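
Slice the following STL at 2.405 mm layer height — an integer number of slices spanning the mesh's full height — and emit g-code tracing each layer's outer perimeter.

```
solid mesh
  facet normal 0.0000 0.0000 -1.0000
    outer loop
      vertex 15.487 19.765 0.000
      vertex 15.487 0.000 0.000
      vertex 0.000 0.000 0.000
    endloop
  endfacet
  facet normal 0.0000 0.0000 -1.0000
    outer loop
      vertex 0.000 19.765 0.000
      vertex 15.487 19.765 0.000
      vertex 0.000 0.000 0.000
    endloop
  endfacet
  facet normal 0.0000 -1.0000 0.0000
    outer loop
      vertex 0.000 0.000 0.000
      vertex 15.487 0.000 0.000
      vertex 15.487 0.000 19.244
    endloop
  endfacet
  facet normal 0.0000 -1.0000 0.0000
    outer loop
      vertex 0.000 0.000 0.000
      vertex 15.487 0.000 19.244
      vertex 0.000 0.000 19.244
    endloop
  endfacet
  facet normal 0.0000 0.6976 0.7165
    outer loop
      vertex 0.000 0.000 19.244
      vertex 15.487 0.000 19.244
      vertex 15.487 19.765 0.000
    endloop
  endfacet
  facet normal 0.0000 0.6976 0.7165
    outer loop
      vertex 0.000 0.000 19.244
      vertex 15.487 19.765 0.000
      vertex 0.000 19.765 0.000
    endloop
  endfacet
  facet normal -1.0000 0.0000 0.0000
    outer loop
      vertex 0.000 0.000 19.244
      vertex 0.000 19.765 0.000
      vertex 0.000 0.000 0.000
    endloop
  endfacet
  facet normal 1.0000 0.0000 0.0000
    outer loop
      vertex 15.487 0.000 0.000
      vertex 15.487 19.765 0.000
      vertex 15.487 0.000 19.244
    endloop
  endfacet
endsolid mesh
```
; perimeter-only toolpath
G21 ; units = mm
G90 ; absolute positioning
G28 ; home
; layer 1
G0 Z2.405
G0 X0.000 Y0.000
G1 X15.487 Y0.000
G1 X15.487 Y17.294
G1 X0.000 Y17.294
G1 X0.000 Y0.000
; layer 2
G0 Z4.811
G0 X0.000 Y0.000
G1 X15.487 Y0.000
G1 X15.487 Y14.824
G1 X0.000 Y14.824
G1 X0.000 Y0.000
; layer 3
G0 Z7.216
G0 X0.000 Y0.000
G1 X15.487 Y0.000
G1 X15.487 Y12.353
G1 X0.000 Y12.353
G1 X0.000 Y0.000
; layer 4
G0 Z9.622
G0 X0.000 Y0.000
G1 X15.487 Y0.000
G1 X15.487 Y9.883
G1 X0.000 Y9.883
G1 X0.000 Y0.000
; layer 5
G0 Z12.027
G0 X0.000 Y0.000
G1 X15.487 Y0.000
G1 X15.487 Y7.412
G1 X0.000 Y7.412
G1 X0.000 Y0.000
; layer 6
G0 Z14.433
G0 X0.000 Y0.000
G1 X15.487 Y0.000
G1 X15.487 Y4.941
G1 X0.000 Y4.941
G1 X0.000 Y0.000
; layer 7
G0 Z16.838
G0 X0.000 Y0.000
G1 X15.487 Y0.000
G1 X15.487 Y2.471
G1 X0.000 Y2.471
G1 X0.000 Y0.000
M2 ; end

The solid is a wedge (ramp): 15.5 × 19.8 mm base, rising to 19.2 mm along the y=0 edge and sloping linearly to z=0 at y=19.8. Slicing at Δz = 2.405 mm — 8 equal slices spanning the solid's height, so layer i sits at z = i·h/8 — gives 7 non-empty perimeters. Each is a 4-segment closed polygon; G0 lifts to the layer z and rapids to the start vertex, then G1 traces the edges. The cross-section shrinks linearly with z (the slice at the apex is degenerate and omitted).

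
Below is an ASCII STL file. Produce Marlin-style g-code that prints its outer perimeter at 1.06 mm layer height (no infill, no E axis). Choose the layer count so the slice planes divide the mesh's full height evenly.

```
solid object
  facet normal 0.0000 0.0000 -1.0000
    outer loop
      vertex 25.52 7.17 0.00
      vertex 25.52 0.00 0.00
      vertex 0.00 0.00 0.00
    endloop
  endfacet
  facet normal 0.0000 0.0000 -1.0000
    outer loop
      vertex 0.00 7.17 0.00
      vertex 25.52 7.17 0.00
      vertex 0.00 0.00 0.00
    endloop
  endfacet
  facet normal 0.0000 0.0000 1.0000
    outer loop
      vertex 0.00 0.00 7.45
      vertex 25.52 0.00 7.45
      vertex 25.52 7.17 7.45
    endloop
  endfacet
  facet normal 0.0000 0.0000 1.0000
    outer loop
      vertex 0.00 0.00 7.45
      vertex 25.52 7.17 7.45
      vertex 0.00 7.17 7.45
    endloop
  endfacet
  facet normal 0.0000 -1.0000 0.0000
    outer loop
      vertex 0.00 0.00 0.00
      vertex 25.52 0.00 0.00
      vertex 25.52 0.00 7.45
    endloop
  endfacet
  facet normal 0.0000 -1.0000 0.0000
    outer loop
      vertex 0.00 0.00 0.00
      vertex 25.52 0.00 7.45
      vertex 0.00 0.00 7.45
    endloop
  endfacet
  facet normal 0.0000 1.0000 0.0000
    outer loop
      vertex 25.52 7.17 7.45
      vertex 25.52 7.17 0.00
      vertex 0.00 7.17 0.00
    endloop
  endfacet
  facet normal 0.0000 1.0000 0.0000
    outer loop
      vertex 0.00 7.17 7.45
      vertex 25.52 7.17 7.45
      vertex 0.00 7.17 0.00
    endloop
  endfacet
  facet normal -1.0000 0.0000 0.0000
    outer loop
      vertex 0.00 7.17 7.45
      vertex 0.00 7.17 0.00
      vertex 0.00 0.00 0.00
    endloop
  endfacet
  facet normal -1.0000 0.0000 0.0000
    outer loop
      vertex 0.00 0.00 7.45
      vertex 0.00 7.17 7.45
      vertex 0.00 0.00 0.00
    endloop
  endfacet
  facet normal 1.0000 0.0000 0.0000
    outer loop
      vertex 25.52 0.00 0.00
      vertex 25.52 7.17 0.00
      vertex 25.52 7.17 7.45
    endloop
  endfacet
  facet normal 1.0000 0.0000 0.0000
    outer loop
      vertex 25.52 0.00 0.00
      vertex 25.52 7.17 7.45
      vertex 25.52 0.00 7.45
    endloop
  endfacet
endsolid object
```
; perimeter-only toolpath
G21 ; units = mm
G90 ; absolute positioning
G28 ; home
; layer 1
G0 Z1.06
G0 X0.00 Y0.00
G1 X25.52 Y0.00
G1 X25.52 Y7.17
G1 X0.00 Y7.17
G1 X0.00 Y0.00
; layer 2
G0 Z2.13
G0 X0.00 Y0.00
G1 X25.52 Y0.00
G1 X25.52 Y7.17
G1 X0.00 Y7.17
G1 X0.00 Y0.00
; layer 3
G0 Z3.19
G0 X0.00 Y0.00
G1 X25.52 Y0.00
G1 X25.52 Y7.17
G1 X0.00 Y7.17
G1 X0.00 Y0.00
; layer 4
G0 Z4.26
G0 X0.00 Y0.00
G1 X25.52 Y0.00
G1 X25.52 Y7.17
G1 X0.00 Y7.17
G1 X0.00 Y0.00
; layer 5
G0 Z5.32
G0 X0.00 Y0.00
G1 X25.52 Y0.00
G1 X25.52 Y7.17
G1 X0.00 Y7.17
G1 X0.00 Y0.00
; layer 6
G0 Z6.39
G0 X0.00 Y0.00
G1 X25.52 Y0.00
G1 X25.52 Y7.17
G1 X0.00 Y7.17
G1 X0.00 Y0.00
; layer 7
G0 Z7.45
G0 X0.00 Y0.00
G1 X25.52 Y0.00
G1 X25.52 Y7.17
G1 X0.00 Y7.17
G1 X0.00 Y0.00
M2 ; end

The solid is a rectangular box, roughly 25.5 × 7.17 mm footprint and 7.45 mm tall. Slicing at Δz = 1.06 mm — 7 equal slices spanning the solid's height, so layer i sits at z = i·h/7 — gives 7 non-empty perimeters. Each is a 4-segment closed polygon; G0 lifts to the layer z and rapids to the start vertex, then G1 traces the edges.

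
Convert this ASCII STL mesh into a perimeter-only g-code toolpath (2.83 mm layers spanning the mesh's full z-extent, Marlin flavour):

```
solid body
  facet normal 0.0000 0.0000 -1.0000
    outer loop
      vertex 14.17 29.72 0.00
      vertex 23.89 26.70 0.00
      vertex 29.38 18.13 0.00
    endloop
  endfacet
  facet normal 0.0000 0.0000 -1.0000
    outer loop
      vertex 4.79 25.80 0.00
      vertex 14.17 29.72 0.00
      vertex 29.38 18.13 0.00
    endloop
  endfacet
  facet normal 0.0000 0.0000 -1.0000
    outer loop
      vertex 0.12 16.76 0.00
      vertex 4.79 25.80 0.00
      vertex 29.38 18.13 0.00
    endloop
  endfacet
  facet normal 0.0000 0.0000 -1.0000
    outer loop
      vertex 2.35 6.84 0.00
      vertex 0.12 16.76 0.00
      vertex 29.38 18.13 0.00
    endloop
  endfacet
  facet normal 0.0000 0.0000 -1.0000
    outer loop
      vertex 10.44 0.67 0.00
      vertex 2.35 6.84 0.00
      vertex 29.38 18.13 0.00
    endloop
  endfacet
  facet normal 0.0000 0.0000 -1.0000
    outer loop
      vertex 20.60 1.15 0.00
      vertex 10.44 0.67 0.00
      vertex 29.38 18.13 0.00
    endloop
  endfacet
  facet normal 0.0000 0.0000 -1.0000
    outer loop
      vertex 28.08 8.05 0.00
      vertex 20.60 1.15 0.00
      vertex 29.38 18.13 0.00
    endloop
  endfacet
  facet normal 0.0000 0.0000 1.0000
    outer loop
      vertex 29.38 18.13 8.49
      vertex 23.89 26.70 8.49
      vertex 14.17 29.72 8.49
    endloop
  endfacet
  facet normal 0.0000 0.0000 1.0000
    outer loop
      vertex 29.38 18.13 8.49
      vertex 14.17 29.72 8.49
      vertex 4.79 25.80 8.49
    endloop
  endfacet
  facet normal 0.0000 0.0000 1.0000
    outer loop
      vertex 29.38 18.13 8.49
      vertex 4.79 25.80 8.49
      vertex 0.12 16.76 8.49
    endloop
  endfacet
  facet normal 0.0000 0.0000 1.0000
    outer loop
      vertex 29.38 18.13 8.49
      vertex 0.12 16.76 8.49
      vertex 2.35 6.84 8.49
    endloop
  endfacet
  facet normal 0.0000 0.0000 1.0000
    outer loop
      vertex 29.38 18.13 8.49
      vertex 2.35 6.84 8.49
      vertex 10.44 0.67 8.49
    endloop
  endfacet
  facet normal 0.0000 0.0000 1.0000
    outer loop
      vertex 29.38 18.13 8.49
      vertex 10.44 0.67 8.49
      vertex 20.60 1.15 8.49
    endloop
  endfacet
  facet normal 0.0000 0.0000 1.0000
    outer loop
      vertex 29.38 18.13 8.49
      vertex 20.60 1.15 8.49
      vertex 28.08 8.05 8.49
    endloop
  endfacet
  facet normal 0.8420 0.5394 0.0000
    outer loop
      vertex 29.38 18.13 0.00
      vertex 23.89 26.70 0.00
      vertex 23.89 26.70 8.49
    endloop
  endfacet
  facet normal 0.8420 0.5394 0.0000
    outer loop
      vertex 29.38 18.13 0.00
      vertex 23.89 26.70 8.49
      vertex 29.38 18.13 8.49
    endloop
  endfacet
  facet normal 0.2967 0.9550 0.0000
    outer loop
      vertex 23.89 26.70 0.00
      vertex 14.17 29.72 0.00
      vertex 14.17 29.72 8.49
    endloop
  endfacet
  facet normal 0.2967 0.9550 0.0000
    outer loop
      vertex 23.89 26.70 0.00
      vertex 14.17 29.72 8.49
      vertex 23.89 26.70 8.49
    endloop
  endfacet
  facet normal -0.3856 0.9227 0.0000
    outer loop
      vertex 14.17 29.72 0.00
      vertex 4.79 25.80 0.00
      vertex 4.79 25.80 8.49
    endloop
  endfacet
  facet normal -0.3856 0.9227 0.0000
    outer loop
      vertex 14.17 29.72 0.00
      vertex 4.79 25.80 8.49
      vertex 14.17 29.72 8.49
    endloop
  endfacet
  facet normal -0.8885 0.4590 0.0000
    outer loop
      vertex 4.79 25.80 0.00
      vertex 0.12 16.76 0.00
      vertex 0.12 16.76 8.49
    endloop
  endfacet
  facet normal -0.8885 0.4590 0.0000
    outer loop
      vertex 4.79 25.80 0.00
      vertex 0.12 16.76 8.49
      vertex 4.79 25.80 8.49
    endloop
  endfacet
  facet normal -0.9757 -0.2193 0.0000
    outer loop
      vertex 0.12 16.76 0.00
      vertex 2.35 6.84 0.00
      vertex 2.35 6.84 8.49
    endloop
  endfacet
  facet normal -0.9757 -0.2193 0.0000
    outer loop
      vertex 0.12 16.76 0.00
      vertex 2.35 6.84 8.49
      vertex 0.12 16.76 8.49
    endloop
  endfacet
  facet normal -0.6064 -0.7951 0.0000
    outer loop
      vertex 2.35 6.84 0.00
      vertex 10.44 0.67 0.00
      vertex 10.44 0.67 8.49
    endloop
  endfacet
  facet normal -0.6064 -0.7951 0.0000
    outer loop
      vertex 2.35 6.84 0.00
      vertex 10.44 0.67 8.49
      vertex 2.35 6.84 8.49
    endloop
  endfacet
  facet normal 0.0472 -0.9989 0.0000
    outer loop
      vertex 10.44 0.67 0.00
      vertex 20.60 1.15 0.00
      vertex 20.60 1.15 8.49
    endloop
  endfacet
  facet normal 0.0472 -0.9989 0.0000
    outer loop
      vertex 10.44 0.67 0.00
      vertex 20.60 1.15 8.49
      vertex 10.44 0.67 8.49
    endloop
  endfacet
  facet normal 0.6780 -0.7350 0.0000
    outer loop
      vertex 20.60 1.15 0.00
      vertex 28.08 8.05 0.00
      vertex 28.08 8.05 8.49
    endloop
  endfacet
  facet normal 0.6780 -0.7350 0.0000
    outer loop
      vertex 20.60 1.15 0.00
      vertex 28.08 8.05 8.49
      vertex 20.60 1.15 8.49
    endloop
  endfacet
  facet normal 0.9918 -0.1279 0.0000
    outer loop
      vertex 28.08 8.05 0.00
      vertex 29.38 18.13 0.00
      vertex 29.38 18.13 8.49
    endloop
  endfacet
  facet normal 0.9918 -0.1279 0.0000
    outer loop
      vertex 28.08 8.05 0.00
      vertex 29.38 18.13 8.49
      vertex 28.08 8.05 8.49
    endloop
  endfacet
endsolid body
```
; perimeter-only toolpath
G21 ; units = mm
G90 ; absolute positioning
G28 ; home
; layer 1
G0 Z2.83
G0 X29.38 Y18.13
G1 X23.89 Y26.70
G1 X14.17 Y29.72
G1 X4.79 Y25.80
G1 X0.12 Y16.76
G1 X2.35 Y6.84
G1 X10.44 Y0.67
G1 X20.60 Y1.15
G1 X28.08 Y8.05
G1 X29.38 Y18.13
; layer 2
G0 Z5.66
G0 X29.38 Y18.13
G1 X23.89 Y26.70
G1 X14.17 Y29.72
G1 X4.79 Y25.80
G1 X0.12 Y16.76
G1 X2.35 Y6.84
G1 X10.44 Y0.67
G1 X20.60 Y1.15
G1 X28.08 Y8.05
G1 X29.38 Y18.13
; layer 3
G0 Z8.49
G0 X29.38 Y18.13
G1 X23.89 Y26.70
G1 X14.17 Y29.72
G1 X4.79 Y25.80
G1 X0.12 Y16.76
G1 X2.35 Y6.84
G1 X10.44 Y0.67
G1 X20.60 Y1.15
G1 X28.08 Y8.05
G1 X29.38 Y18.13
M2 ; end

The solid is a regular 9-sided prism (a cylinder approximated with 9 flat sides), circumscribed radius ≈ 14.9 mm, height ≈ 8.49 mm. Slicing at Δz = 2.83 mm — 3 equal slices spanning the solid's height, so layer i sits at z = i·h/3 — gives 3 non-empty perimeters. Each is a 9-segment closed polygon; G0 lifts to the layer z and rapids to the start vertex, then G1 traces the edges.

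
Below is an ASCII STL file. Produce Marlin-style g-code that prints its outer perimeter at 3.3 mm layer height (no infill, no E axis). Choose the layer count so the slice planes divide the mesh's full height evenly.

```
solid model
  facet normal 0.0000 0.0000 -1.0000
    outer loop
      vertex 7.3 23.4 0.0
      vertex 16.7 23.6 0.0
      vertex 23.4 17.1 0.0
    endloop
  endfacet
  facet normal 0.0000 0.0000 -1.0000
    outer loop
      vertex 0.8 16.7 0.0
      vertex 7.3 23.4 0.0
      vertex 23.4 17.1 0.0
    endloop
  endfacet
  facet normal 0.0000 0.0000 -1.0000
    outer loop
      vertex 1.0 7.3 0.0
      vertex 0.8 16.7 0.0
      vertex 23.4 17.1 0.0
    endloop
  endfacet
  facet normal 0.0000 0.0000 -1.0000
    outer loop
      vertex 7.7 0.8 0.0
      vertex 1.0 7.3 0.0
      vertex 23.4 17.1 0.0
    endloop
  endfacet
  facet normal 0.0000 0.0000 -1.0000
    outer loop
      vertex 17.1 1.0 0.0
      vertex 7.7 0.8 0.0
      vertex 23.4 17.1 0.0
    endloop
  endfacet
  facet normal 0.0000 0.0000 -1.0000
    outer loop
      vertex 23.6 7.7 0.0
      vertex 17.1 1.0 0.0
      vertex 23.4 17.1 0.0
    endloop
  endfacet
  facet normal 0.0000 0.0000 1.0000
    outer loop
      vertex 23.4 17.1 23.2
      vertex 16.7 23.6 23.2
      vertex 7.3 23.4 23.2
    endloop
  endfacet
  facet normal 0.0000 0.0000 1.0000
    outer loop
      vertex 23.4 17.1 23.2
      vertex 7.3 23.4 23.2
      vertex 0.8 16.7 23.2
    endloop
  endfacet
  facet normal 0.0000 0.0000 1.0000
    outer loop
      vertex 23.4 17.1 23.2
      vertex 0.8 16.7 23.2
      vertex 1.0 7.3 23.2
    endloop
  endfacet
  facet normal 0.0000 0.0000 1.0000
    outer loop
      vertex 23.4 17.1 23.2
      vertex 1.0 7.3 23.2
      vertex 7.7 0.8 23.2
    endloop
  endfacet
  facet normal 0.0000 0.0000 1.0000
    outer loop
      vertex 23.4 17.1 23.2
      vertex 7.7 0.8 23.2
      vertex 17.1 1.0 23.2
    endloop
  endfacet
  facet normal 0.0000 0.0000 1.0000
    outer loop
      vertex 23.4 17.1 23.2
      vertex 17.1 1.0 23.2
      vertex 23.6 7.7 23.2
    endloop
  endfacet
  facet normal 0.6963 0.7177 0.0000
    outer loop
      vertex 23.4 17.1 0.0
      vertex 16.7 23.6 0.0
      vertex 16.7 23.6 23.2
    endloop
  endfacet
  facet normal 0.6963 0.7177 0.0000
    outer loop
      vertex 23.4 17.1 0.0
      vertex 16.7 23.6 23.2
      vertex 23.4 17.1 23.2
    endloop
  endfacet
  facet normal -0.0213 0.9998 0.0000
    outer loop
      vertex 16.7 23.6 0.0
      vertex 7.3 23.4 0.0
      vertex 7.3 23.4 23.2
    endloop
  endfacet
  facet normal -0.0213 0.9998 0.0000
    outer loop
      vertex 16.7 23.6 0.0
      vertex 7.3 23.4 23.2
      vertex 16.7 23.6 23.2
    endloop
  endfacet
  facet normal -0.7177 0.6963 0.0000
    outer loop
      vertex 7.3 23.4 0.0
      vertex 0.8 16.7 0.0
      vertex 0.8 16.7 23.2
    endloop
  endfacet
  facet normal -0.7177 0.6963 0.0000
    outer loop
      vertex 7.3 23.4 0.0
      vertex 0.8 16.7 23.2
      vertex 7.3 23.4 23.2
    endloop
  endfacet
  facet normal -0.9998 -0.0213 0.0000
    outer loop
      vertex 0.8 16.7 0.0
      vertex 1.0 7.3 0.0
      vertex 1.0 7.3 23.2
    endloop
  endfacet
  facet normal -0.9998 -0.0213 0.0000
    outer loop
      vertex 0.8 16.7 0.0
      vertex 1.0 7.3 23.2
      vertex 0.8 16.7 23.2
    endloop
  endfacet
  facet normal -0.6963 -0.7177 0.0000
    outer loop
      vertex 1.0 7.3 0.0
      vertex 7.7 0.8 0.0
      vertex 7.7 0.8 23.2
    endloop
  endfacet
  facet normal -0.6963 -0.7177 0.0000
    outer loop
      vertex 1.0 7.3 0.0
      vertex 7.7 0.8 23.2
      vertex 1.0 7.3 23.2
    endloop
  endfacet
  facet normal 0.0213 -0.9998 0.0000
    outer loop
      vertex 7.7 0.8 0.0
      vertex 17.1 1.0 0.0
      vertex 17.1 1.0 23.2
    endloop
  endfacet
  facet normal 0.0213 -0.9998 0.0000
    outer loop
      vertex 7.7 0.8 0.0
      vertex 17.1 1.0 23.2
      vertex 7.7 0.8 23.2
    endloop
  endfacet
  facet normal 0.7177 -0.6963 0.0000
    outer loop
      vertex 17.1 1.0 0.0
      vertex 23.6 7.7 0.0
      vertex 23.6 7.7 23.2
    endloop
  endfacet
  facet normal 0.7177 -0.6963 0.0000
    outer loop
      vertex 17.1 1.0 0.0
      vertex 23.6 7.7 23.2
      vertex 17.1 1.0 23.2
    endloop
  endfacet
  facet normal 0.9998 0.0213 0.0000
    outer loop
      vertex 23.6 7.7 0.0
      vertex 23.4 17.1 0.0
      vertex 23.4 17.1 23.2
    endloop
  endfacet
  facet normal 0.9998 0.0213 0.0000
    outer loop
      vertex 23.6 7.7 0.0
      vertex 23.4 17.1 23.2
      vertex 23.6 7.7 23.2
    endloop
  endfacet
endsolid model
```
; perimeter-only toolpath
G21 ; units = mm
G90 ; absolute positioning
G28 ; home
; layer 1
G0 Z3.3
G0 X23.4 Y17.1
G1 X16.7 Y23.6
G1 X7.3 Y23.4
G1 X0.8 Y16.7
G1 X1.0 Y7.3
G1 X7.7 Y0.8
G1 X17.1 Y1.0
G1 X23.6 Y7.7
G1 X23.4 Y17.1
; layer 2
G0 Z6.6
G0 X23.4 Y17.1
G1 X16.7 Y23.6
G1 X7.3 Y23.4
G1 X0.8 Y16.7
G1 X1.0 Y7.3
G1 X7.7 Y0.8
G1 X17.1 Y1.0
G1 X23.6 Y7.7
G1 X23.4 Y17.1
; layer 3
G0 Z9.9
G0 X23.4 Y17.1
G1 X16.7 Y23.6
G1 X7.3 Y23.4
G1 X0.8 Y16.7
G1 X1.0 Y7.3
G1 X7.7 Y0.8
G1 X17.1 Y1.0
G1 X23.6 Y7.7
G1 X23.4 Y17.1
; layer 4
G0 Z13.3
G0 X23.4 Y17.1
G1 X16.7 Y23.6
G1 X7.3 Y23.4
G1 X0.8 Y16.7
G1 X1.0 Y7.3
G1 X7.7 Y0.8
G1 X17.1 Y1.0
G1 X23.6 Y7.7
G1 X23.4 Y17.1
; layer 5
G0 Z16.6
G0 X23.4 Y17.1
G1 X16.7 Y23.6
G1 X7.3 Y23.4
G1 X0.8 Y16.7
G1 X1.0 Y7.3
G1 X7.7 Y0.8
G1 X17.1 Y1.0
G1 X23.6 Y7.7
G1 X23.4 Y17.1
; layer 6
G0 Z19.9
G0 X23.4 Y17.1
G1 X16.7 Y23.6
G1 X7.3 Y23.4
G1 X0.8 Y16.7
G1 X1.0 Y7.3
G1 X7.7 Y0.8
G1 X17.1 Y1.0
G1 X23.6 Y7.7
G1 X23.4 Y17.1
; layer 7
G0 Z23.2
G0 X23.4 Y17.1
G1 X16.7 Y23.6
G1 X7.3 Y23.4
G1 X0.8 Y16.7
G1 X1.0 Y7.3
G1 X7.7 Y0.8
G1 X17.1 Y1.0
G1 X23.6 Y7.7
G1 X23.4 Y17.1
M2 ; end

The solid is a regular 8-sided prism (a cylinder approximated with 8 flat sides), circumscribed radius ≈ 12.2 mm, height ≈ 23.2 mm. Slicing at Δz = 3.3 mm — 7 equal slices spanning the solid's height, so layer i sits at z = i·h/7 — gives 7 non-empty perimeters. Each is a 8-segment closed polygon; G0 lifts to the layer z and rapids to the start vertex, then G1 traces the edges.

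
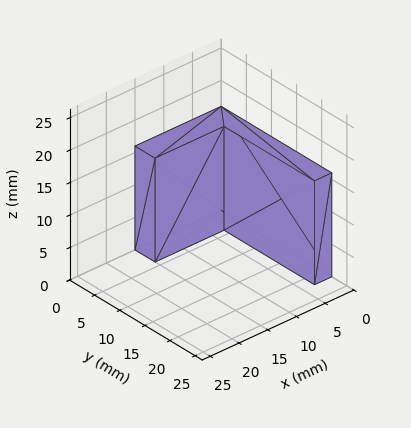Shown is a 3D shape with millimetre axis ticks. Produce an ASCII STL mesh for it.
Reading the render: the shape is an L-shaped prism: outer 15 × 22 mm, arm thicknesses ≈ 4 mm (horizontal) and 3 mm (vertical), extruded 16 mm in z (dimensions read to the nearest mm from the axis ticks). For the STL, each face is triangulated and given an outward normal.

solid part
  facet normal 0.0000 0.0000 -1.0000
    outer loop
      vertex 15.0 4.0 0.0
      vertex 15.0 0.0 0.0
      vertex 0.0 0.0 0.0
    endloop
  endfacet
  facet normal 0.0000 0.0000 -1.0000
    outer loop
      vertex 3.0 4.0 0.0
      vertex 15.0 4.0 0.0
      vertex 0.0 0.0 0.0
    endloop
  endfacet
  facet normal 0.0000 0.0000 -1.0000
    outer loop
      vertex 3.0 22.0 0.0
      vertex 3.0 4.0 0.0
      vertex 0.0 0.0 0.0
    endloop
  endfacet
  facet normal 0.0000 0.0000 -1.0000
    outer loop
      vertex 0.0 22.0 0.0
      vertex 3.0 22.0 0.0
      vertex 0.0 0.0 0.0
    endloop
  endfacet
  facet normal 0.0000 0.0000 1.0000
    outer loop
      vertex 0.0 0.0 16.0
      vertex 15.0 0.0 16.0
      vertex 15.0 4.0 16.0
    endloop
  endfacet
  facet normal 0.0000 0.0000 1.0000
    outer loop
      vertex 0.0 0.0 16.0
      vertex 15.0 4.0 16.0
      vertex 3.0 4.0 16.0
    endloop
  endfacet
  facet normal 0.0000 0.0000 1.0000
    outer loop
      vertex 0.0 0.0 16.0
      vertex 3.0 4.0 16.0
      vertex 3.0 22.0 16.0
    endloop
  endfacet
  facet normal 0.0000 0.0000 1.0000
    outer loop
      vertex 0.0 0.0 16.0
      vertex 3.0 22.0 16.0
      vertex 0.0 22.0 16.0
    endloop
  endfacet
  facet normal 0.0000 -1.0000 0.0000
    outer loop
      vertex 0.0 0.0 0.0
      vertex 15.0 0.0 0.0
      vertex 15.0 0.0 16.0
    endloop
  endfacet
  facet normal 0.0000 -1.0000 0.0000
    outer loop
      vertex 0.0 0.0 0.0
      vertex 15.0 0.0 16.0
      vertex 0.0 0.0 16.0
    endloop
  endfacet
  facet normal 1.0000 0.0000 0.0000
    outer loop
      vertex 15.0 0.0 0.0
      vertex 15.0 4.0 0.0
      vertex 15.0 4.0 16.0
    endloop
  endfacet
  facet normal 1.0000 0.0000 0.0000
    outer loop
      vertex 15.0 0.0 0.0
      vertex 15.0 4.0 16.0
      vertex 15.0 0.0 16.0
    endloop
  endfacet
  facet normal 0.0000 1.0000 0.0000
    outer loop
      vertex 15.0 4.0 0.0
      vertex 3.0 4.0 0.0
      vertex 3.0 4.0 16.0
    endloop
  endfacet
  facet normal 0.0000 1.0000 0.0000
    outer loop
      vertex 15.0 4.0 0.0
      vertex 3.0 4.0 16.0
      vertex 15.0 4.0 16.0
    endloop
  endfacet
  facet normal 1.0000 0.0000 0.0000
    outer loop
      vertex 3.0 4.0 0.0
      vertex 3.0 22.0 0.0
      vertex 3.0 22.0 16.0
    endloop
  endfacet
  facet normal 1.0000 0.0000 0.0000
    outer loop
      vertex 3.0 4.0 0.0
      vertex 3.0 22.0 16.0
      vertex 3.0 4.0 16.0
    endloop
  endfacet
  facet normal 0.0000 1.0000 0.0000
    outer loop
      vertex 3.0 22.0 0.0
      vertex 0.0 22.0 0.0
      vertex 0.0 22.0 16.0
    endloop
  endfacet
  facet normal 0.0000 1.0000 0.0000
    outer loop
      vertex 3.0 22.0 0.0
      vertex 0.0 22.0 16.0
      vertex 3.0 22.0 16.0
    endloop
  endfacet
  facet normal -1.0000 0.0000 0.0000
    outer loop
      vertex 0.0 22.0 0.0
      vertex 0.0 0.0 0.0
      vertex 0.0 0.0 16.0
    endloop
  endfacet
  facet normal -1.0000 0.0000 0.0000
    outer loop
      vertex 0.0 22.0 0.0
      vertex 0.0 0.0 16.0
      vertex 0.0 22.0 16.0
    endloop
  endfacet
endsolid part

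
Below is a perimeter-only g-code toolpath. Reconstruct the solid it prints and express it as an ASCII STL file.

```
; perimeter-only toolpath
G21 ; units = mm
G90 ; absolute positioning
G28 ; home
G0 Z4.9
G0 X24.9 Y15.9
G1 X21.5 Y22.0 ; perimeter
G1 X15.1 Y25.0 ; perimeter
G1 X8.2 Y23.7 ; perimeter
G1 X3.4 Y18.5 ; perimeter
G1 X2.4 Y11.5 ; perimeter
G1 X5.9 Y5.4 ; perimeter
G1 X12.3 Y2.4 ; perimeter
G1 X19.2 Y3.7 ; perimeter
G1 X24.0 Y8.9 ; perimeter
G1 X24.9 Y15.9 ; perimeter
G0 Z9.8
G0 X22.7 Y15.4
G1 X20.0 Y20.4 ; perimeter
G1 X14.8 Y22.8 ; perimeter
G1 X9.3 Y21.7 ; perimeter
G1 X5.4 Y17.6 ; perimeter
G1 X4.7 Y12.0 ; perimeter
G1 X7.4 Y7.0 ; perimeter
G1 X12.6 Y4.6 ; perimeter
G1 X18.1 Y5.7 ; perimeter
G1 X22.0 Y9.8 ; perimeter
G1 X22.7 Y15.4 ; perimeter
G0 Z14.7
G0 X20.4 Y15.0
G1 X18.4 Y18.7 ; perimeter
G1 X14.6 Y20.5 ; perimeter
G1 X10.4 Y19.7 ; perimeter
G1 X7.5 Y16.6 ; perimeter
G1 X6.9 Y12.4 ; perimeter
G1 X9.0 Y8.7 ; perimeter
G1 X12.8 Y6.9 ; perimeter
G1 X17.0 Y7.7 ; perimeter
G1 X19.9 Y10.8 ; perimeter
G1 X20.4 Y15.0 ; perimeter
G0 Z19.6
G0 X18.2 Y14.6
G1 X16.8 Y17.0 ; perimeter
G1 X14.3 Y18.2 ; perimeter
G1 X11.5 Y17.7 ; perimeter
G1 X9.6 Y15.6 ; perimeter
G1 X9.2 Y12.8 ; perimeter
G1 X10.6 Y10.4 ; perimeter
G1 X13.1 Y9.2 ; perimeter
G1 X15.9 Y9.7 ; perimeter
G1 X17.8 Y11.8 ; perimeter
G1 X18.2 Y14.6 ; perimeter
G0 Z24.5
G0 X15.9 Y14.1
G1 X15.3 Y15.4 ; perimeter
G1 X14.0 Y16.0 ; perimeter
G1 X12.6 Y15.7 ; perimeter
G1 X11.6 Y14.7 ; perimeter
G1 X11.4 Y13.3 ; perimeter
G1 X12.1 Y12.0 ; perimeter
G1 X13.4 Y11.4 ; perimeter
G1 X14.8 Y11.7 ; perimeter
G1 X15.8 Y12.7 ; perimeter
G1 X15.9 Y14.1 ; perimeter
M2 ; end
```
solid part
  facet normal 0.0000 0.0000 -1.0000
    outer loop
      vertex 15.4 27.3 0.0
      vertex 23.1 23.7 0.0
      vertex 27.2 16.3 0.0
    endloop
  endfacet
  facet normal 0.0000 0.0000 -1.0000
    outer loop
      vertex 7.1 25.7 0.0
      vertex 15.4 27.3 0.0
      vertex 27.2 16.3 0.0
    endloop
  endfacet
  facet normal 0.0000 0.0000 -1.0000
    outer loop
      vertex 1.3 19.5 0.0
      vertex 7.1 25.7 0.0
      vertex 27.2 16.3 0.0
    endloop
  endfacet
  facet normal 0.0000 0.0000 -1.0000
    outer loop
      vertex 0.2 11.1 0.0
      vertex 1.3 19.5 0.0
      vertex 27.2 16.3 0.0
    endloop
  endfacet
  facet normal 0.0000 0.0000 -1.0000
    outer loop
      vertex 4.3 3.7 0.0
      vertex 0.2 11.1 0.0
      vertex 27.2 16.3 0.0
    endloop
  endfacet
  facet normal 0.0000 0.0000 -1.0000
    outer loop
      vertex 12.0 0.1 0.0
      vertex 4.3 3.7 0.0
      vertex 27.2 16.3 0.0
    endloop
  endfacet
  facet normal 0.0000 0.0000 -1.0000
    outer loop
      vertex 20.3 1.7 0.0
      vertex 12.0 0.1 0.0
      vertex 27.2 16.3 0.0
    endloop
  endfacet
  facet normal 0.0000 0.0000 -1.0000
    outer loop
      vertex 26.1 7.9 0.0
      vertex 20.3 1.7 0.0
      vertex 27.2 16.3 0.0
    endloop
  endfacet
  facet normal 0.7993 0.4429 0.4062
    outer loop
      vertex 27.2 16.3 0.0
      vertex 23.1 23.7 0.0
      vertex 13.7 13.7 29.4
    endloop
  endfacet
  facet normal 0.3872 0.8281 0.4054
    outer loop
      vertex 23.1 23.7 0.0
      vertex 15.4 27.3 0.0
      vertex 13.7 13.7 29.4
    endloop
  endfacet
  facet normal -0.1730 0.8977 0.4052
    outer loop
      vertex 15.4 27.3 0.0
      vertex 7.1 25.7 0.0
      vertex 13.7 13.7 29.4
    endloop
  endfacet
  facet normal -0.6677 0.6247 0.4049
    outer loop
      vertex 7.1 25.7 0.0
      vertex 1.3 19.5 0.0
      vertex 13.7 13.7 29.4
    endloop
  endfacet
  facet normal -0.9063 0.1187 0.4057
    outer loop
      vertex 1.3 19.5 0.0
      vertex 0.2 11.1 0.0
      vertex 13.7 13.7 29.4
    endloop
  endfacet
  facet normal -0.7993 -0.4429 0.4062
    outer loop
      vertex 0.2 11.1 0.0
      vertex 4.3 3.7 0.0
      vertex 13.7 13.7 29.4
    endloop
  endfacet
  facet normal -0.3872 -0.8281 0.4054
    outer loop
      vertex 4.3 3.7 0.0
      vertex 12.0 0.1 0.0
      vertex 13.7 13.7 29.4
    endloop
  endfacet
  facet normal 0.1730 -0.8977 0.4052
    outer loop
      vertex 12.0 0.1 0.0
      vertex 20.3 1.7 0.0
      vertex 13.7 13.7 29.4
    endloop
  endfacet
  facet normal 0.6677 -0.6247 0.4049
    outer loop
      vertex 20.3 1.7 0.0
      vertex 26.1 7.9 0.0
      vertex 13.7 13.7 29.4
    endloop
  endfacet
  facet normal 0.9063 -0.1187 0.4057
    outer loop
      vertex 26.1 7.9 0.0
      vertex 27.2 16.3 0.0
      vertex 13.7 13.7 29.4
    endloop
  endfacet
endsolid part

The G0 Z moves step by Δz≈4.9 mm. The G1 loops shrink linearly with z, so the solid tapers from its base footprint up to z≈29.4. Closing with a flat bottom cap and the tapered top and triangulating gives 18 facets — a regular 10-sided pyramid, base circumscribed radius ≈ 13.7 mm, apex at z ≈ 29.4 mm.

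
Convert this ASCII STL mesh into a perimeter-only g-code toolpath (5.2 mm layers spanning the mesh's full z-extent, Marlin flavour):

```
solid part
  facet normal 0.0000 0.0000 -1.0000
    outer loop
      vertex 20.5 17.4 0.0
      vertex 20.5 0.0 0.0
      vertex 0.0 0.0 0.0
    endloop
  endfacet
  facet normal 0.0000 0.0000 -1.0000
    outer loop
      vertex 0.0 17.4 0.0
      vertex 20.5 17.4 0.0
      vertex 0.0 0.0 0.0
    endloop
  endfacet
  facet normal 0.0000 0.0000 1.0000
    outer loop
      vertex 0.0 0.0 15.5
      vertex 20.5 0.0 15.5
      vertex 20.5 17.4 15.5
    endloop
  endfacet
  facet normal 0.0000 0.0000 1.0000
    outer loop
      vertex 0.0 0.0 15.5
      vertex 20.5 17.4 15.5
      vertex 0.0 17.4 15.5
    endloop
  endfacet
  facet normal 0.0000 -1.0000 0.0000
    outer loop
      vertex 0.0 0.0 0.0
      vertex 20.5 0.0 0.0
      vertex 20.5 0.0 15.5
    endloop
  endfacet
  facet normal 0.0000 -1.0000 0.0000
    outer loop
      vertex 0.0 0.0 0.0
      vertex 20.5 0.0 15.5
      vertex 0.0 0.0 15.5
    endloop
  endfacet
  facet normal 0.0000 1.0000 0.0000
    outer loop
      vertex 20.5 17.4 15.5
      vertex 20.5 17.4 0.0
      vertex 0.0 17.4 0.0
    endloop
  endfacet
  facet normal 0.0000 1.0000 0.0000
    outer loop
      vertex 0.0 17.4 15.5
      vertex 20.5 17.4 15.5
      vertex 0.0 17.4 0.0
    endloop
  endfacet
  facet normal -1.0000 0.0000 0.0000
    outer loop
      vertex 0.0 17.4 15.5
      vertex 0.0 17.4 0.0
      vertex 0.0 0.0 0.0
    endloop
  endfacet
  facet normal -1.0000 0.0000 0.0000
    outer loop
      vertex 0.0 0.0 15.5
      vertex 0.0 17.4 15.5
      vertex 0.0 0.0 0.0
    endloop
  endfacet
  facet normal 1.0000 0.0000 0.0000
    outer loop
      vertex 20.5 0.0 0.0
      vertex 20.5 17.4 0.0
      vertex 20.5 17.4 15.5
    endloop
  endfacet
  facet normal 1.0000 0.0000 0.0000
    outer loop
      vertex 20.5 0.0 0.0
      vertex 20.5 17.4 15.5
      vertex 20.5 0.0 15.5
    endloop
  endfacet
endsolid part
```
; perimeter-only toolpath
G21 ; units = mm
G90 ; absolute positioning
G28 ; home
; layer 1
G0 Z5.2
G0 X0.0 Y0.0
G1 X20.5 Y0.0
G1 X20.5 Y17.4
G1 X0.0 Y17.4
G1 X0.0 Y0.0
; layer 2
G0 Z10.3
G0 X0.0 Y0.0
G1 X20.5 Y0.0
G1 X20.5 Y17.4
G1 X0.0 Y17.4
G1 X0.0 Y0.0
; layer 3
G0 Z15.5
G0 X0.0 Y0.0
G1 X20.5 Y0.0
G1 X20.5 Y17.4
G1 X0.0 Y17.4
G1 X0.0 Y0.0
M2 ; end

The solid is a rectangular box, roughly 20.5 × 17.4 mm footprint and 15.5 mm tall. Slicing at Δz = 5.2 mm — 3 equal slices spanning the solid's height, so layer i sits at z = i·h/3 — gives 3 non-empty perimeters. Each is a 4-segment closed polygon; G0 lifts to the layer z and rapids to the start vertex, then G1 traces the edges.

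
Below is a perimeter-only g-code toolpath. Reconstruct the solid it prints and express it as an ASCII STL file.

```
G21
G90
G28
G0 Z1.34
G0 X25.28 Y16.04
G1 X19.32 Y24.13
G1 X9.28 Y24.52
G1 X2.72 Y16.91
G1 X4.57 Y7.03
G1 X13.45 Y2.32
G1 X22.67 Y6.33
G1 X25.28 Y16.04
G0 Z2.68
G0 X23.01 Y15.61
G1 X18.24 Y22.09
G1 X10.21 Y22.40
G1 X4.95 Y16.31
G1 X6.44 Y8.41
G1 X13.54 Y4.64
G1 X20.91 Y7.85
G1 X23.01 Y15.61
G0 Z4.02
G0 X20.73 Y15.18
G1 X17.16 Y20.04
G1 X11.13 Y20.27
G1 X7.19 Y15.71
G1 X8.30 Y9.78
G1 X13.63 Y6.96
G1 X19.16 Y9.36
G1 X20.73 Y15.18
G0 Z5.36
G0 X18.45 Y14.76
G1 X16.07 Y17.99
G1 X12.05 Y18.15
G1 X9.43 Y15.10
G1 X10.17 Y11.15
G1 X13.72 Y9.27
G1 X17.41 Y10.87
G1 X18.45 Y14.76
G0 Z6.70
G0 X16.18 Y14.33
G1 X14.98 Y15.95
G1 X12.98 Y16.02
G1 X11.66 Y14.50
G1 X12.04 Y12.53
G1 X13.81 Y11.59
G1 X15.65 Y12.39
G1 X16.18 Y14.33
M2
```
solid part
  facet normal 0.0000 0.0000 -1.0000
    outer loop
      vertex 8.36 26.65 0.00
      vertex 20.41 26.18 0.00
      vertex 27.56 16.47 0.00
    endloop
  endfacet
  facet normal 0.0000 0.0000 -1.0000
    outer loop
      vertex 0.48 17.51 0.00
      vertex 8.36 26.65 0.00
      vertex 27.56 16.47 0.00
    endloop
  endfacet
  facet normal 0.0000 0.0000 -1.0000
    outer loop
      vertex 2.71 5.66 0.00
      vertex 0.48 17.51 0.00
      vertex 27.56 16.47 0.00
    endloop
  endfacet
  facet normal 0.0000 0.0000 -1.0000
    outer loop
      vertex 13.36 0.01 0.00
      vertex 2.71 5.66 0.00
      vertex 27.56 16.47 0.00
    endloop
  endfacet
  facet normal 0.0000 0.0000 -1.0000
    outer loop
      vertex 24.42 4.82 0.00
      vertex 13.36 0.01 0.00
      vertex 27.56 16.47 0.00
    endloop
  endfacet
  facet normal 0.4350 0.3203 0.8415
    outer loop
      vertex 27.56 16.47 0.00
      vertex 20.41 26.18 0.00
      vertex 13.90 13.90 8.04
    endloop
  endfacet
  facet normal 0.0211 0.5398 0.8415
    outer loop
      vertex 20.41 26.18 0.00
      vertex 8.36 26.65 0.00
      vertex 13.90 13.90 8.04
    endloop
  endfacet
  facet normal -0.4092 0.3528 0.8415
    outer loop
      vertex 8.36 26.65 0.00
      vertex 0.48 17.51 0.00
      vertex 13.90 13.90 8.04
    endloop
  endfacet
  facet normal -0.5310 -0.0999 0.8415
    outer loop
      vertex 0.48 17.51 0.00
      vertex 2.71 5.66 0.00
      vertex 13.90 13.90 8.04
    endloop
  endfacet
  facet normal -0.2532 -0.4772 0.8415
    outer loop
      vertex 2.71 5.66 0.00
      vertex 13.36 0.01 0.00
      vertex 13.90 13.90 8.04
    endloop
  endfacet
  facet normal 0.2155 -0.4955 0.8415
    outer loop
      vertex 13.36 0.01 0.00
      vertex 24.42 4.82 0.00
      vertex 13.90 13.90 8.04
    endloop
  endfacet
  facet normal 0.5217 -0.1406 0.8415
    outer loop
      vertex 24.42 4.82 0.00
      vertex 27.56 16.47 0.00
      vertex 13.90 13.90 8.04
    endloop
  endfacet
endsolid part

The G0 Z moves step by Δz≈1.34 mm. The G1 loops shrink linearly with z, so the solid tapers from its base footprint up to z≈8.04. Closing with a flat bottom cap and the tapered top and triangulating gives 12 facets — a regular 7-sided pyramid, base circumscribed radius ≈ 13.9 mm, apex at z ≈ 8.04 mm.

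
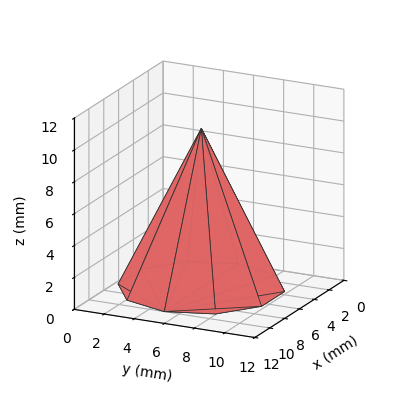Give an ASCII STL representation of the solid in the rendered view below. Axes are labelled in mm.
Reading the render: the shape is a regular 10-sided pyramid, base circumscribed radius ≈ 5 mm, apex at z ≈ 10 mm (dimensions read to the nearest mm from the axis ticks). For the STL, each face is triangulated and given an outward normal.

solid part
  facet normal 0.0000 0.0000 -1.0000
    outer loop
      vertex 6.55 9.76 0.00
      vertex 9.05 7.94 0.00
      vertex 10.00 5.00 0.00
    endloop
  endfacet
  facet normal 0.0000 0.0000 -1.0000
    outer loop
      vertex 3.45 9.76 0.00
      vertex 6.55 9.76 0.00
      vertex 10.00 5.00 0.00
    endloop
  endfacet
  facet normal 0.0000 0.0000 -1.0000
    outer loop
      vertex 0.95 7.94 0.00
      vertex 3.45 9.76 0.00
      vertex 10.00 5.00 0.00
    endloop
  endfacet
  facet normal 0.0000 0.0000 -1.0000
    outer loop
      vertex 0.00 5.00 0.00
      vertex 0.95 7.94 0.00
      vertex 10.00 5.00 0.00
    endloop
  endfacet
  facet normal 0.0000 0.0000 -1.0000
    outer loop
      vertex 0.95 2.06 0.00
      vertex 0.00 5.00 0.00
      vertex 10.00 5.00 0.00
    endloop
  endfacet
  facet normal 0.0000 0.0000 -1.0000
    outer loop
      vertex 3.45 0.24 0.00
      vertex 0.95 2.06 0.00
      vertex 10.00 5.00 0.00
    endloop
  endfacet
  facet normal 0.0000 0.0000 -1.0000
    outer loop
      vertex 6.55 0.24 0.00
      vertex 3.45 0.24 0.00
      vertex 10.00 5.00 0.00
    endloop
  endfacet
  facet normal 0.0000 0.0000 -1.0000
    outer loop
      vertex 9.05 2.06 0.00
      vertex 6.55 0.24 0.00
      vertex 10.00 5.00 0.00
    endloop
  endfacet
  facet normal 0.8593 0.2777 0.4296
    outer loop
      vertex 10.00 5.00 0.00
      vertex 9.05 7.94 0.00
      vertex 5.00 5.00 10.00
    endloop
  endfacet
  facet normal 0.5314 0.7300 0.4298
    outer loop
      vertex 9.05 7.94 0.00
      vertex 6.55 9.76 0.00
      vertex 5.00 5.00 10.00
    endloop
  endfacet
  facet normal 0.0000 0.9029 0.4298
    outer loop
      vertex 6.55 9.76 0.00
      vertex 3.45 9.76 0.00
      vertex 5.00 5.00 10.00
    endloop
  endfacet
  facet normal -0.5314 0.7300 0.4298
    outer loop
      vertex 3.45 9.76 0.00
      vertex 0.95 7.94 0.00
      vertex 5.00 5.00 10.00
    endloop
  endfacet
  facet normal -0.8593 0.2777 0.4296
    outer loop
      vertex 0.95 7.94 0.00
      vertex 0.00 5.00 0.00
      vertex 5.00 5.00 10.00
    endloop
  endfacet
  facet normal -0.8593 -0.2777 0.4296
    outer loop
      vertex 0.00 5.00 0.00
      vertex 0.95 2.06 0.00
      vertex 5.00 5.00 10.00
    endloop
  endfacet
  facet normal -0.5314 -0.7300 0.4298
    outer loop
      vertex 0.95 2.06 0.00
      vertex 3.45 0.24 0.00
      vertex 5.00 5.00 10.00
    endloop
  endfacet
  facet normal 0.0000 -0.9029 0.4298
    outer loop
      vertex 3.45 0.24 0.00
      vertex 6.55 0.24 0.00
      vertex 5.00 5.00 10.00
    endloop
  endfacet
  facet normal 0.5314 -0.7300 0.4298
    outer loop
      vertex 6.55 0.24 0.00
      vertex 9.05 2.06 0.00
      vertex 5.00 5.00 10.00
    endloop
  endfacet
  facet normal 0.8593 -0.2777 0.4296
    outer loop
      vertex 9.05 2.06 0.00
      vertex 10.00 5.00 0.00
      vertex 5.00 5.00 10.00
    endloop
  endfacet
endsolid part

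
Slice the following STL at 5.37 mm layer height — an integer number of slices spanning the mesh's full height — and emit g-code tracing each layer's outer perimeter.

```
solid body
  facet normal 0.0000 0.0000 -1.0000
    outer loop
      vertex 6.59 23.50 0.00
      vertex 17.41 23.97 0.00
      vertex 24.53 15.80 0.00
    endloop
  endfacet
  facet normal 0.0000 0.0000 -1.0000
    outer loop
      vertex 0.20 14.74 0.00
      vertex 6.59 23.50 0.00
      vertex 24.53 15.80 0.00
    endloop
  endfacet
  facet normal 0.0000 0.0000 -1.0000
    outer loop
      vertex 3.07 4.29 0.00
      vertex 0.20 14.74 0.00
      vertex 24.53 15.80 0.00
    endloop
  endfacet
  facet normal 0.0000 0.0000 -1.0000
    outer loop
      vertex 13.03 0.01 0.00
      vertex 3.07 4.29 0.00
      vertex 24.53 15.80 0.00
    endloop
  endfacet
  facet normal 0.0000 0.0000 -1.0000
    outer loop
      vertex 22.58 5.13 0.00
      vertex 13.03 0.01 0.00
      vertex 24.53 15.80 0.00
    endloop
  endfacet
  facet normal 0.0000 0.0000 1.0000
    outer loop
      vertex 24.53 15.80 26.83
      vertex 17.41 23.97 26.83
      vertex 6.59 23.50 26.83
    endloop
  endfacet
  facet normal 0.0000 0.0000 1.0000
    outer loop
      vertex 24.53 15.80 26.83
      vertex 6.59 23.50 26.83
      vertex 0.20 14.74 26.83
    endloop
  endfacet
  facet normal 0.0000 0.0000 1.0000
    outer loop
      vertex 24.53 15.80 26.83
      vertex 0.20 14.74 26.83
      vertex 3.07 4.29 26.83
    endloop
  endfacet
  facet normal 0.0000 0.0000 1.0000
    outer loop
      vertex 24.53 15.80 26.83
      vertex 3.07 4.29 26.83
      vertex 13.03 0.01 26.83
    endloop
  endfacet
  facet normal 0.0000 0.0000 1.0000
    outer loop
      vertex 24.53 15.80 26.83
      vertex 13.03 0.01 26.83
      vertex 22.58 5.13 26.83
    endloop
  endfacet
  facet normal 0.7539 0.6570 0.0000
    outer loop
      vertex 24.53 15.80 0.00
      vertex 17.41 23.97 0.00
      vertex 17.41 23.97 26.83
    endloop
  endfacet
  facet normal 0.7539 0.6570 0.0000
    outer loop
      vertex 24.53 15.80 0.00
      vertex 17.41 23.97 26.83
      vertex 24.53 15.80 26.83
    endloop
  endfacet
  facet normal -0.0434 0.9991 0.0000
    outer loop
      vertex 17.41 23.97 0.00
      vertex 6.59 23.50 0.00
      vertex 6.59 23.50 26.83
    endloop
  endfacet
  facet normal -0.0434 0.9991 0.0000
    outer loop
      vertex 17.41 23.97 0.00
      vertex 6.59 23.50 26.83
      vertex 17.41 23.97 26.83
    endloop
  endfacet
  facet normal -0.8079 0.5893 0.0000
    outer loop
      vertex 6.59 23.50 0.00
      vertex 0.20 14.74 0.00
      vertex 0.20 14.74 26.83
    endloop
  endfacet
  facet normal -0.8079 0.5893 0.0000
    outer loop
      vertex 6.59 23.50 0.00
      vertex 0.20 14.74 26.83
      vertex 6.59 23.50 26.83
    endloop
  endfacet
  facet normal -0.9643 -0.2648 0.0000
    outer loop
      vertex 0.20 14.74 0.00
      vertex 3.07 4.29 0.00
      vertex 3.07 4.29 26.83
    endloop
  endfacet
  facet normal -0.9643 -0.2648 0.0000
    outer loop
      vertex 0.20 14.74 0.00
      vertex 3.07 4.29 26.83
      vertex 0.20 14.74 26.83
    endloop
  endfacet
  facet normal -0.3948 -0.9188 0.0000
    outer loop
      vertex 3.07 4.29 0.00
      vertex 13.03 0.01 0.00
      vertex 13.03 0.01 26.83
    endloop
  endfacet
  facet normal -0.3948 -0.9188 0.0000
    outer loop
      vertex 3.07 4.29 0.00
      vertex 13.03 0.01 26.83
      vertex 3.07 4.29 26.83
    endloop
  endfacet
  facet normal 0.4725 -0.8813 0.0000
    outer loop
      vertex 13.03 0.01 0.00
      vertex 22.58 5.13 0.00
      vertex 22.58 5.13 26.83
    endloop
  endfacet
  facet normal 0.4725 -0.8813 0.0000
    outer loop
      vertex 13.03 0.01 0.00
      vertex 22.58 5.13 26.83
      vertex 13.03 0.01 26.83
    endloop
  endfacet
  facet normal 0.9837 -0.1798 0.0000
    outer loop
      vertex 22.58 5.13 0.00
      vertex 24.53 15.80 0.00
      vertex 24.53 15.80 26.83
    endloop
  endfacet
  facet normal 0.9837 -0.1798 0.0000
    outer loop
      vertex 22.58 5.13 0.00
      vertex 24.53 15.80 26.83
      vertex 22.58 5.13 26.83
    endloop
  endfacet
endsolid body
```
; perimeter-only toolpath
G21 ; units = mm
G90 ; absolute positioning
G28 ; home
; layer 1
G0 Z5.37
G0 X24.53 Y15.80
G1 X17.41 Y23.97
G1 X6.59 Y23.50
G1 X0.20 Y14.74
G1 X3.07 Y4.29
G1 X13.03 Y0.01
G1 X22.58 Y5.13
G1 X24.53 Y15.80
; layer 2
G0 Z10.73
G0 X24.53 Y15.80
G1 X17.41 Y23.97
G1 X6.59 Y23.50
G1 X0.20 Y14.74
G1 X3.07 Y4.29
G1 X13.03 Y0.01
G1 X22.58 Y5.13
G1 X24.53 Y15.80
; layer 3
G0 Z16.10
G0 X24.53 Y15.80
G1 X17.41 Y23.97
G1 X6.59 Y23.50
G1 X0.20 Y14.74
G1 X3.07 Y4.29
G1 X13.03 Y0.01
G1 X22.58 Y5.13
G1 X24.53 Y15.80
; layer 4
G0 Z21.46
G0 X24.53 Y15.80
G1 X17.41 Y23.97
G1 X6.59 Y23.50
G1 X0.20 Y14.74
G1 X3.07 Y4.29
G1 X13.03 Y0.01
G1 X22.58 Y5.13
G1 X24.53 Y15.80
; layer 5
G0 Z26.83
G0 X24.53 Y15.80
G1 X17.41 Y23.97
G1 X6.59 Y23.50
G1 X0.20 Y14.74
G1 X3.07 Y4.29
G1 X13.03 Y0.01
G1 X22.58 Y5.13
G1 X24.53 Y15.80
M2 ; end

The solid is a regular 7-sided prism (a cylinder approximated with 7 flat sides), circumscribed radius ≈ 12.5 mm, height ≈ 26.8 mm. Slicing at Δz = 5.37 mm — 5 equal slices spanning the solid's height, so layer i sits at z = i·h/5 — gives 5 non-empty perimeters. Each is a 7-segment closed polygon; G0 lifts to the layer z and rapids to the start vertex, then G1 traces the edges.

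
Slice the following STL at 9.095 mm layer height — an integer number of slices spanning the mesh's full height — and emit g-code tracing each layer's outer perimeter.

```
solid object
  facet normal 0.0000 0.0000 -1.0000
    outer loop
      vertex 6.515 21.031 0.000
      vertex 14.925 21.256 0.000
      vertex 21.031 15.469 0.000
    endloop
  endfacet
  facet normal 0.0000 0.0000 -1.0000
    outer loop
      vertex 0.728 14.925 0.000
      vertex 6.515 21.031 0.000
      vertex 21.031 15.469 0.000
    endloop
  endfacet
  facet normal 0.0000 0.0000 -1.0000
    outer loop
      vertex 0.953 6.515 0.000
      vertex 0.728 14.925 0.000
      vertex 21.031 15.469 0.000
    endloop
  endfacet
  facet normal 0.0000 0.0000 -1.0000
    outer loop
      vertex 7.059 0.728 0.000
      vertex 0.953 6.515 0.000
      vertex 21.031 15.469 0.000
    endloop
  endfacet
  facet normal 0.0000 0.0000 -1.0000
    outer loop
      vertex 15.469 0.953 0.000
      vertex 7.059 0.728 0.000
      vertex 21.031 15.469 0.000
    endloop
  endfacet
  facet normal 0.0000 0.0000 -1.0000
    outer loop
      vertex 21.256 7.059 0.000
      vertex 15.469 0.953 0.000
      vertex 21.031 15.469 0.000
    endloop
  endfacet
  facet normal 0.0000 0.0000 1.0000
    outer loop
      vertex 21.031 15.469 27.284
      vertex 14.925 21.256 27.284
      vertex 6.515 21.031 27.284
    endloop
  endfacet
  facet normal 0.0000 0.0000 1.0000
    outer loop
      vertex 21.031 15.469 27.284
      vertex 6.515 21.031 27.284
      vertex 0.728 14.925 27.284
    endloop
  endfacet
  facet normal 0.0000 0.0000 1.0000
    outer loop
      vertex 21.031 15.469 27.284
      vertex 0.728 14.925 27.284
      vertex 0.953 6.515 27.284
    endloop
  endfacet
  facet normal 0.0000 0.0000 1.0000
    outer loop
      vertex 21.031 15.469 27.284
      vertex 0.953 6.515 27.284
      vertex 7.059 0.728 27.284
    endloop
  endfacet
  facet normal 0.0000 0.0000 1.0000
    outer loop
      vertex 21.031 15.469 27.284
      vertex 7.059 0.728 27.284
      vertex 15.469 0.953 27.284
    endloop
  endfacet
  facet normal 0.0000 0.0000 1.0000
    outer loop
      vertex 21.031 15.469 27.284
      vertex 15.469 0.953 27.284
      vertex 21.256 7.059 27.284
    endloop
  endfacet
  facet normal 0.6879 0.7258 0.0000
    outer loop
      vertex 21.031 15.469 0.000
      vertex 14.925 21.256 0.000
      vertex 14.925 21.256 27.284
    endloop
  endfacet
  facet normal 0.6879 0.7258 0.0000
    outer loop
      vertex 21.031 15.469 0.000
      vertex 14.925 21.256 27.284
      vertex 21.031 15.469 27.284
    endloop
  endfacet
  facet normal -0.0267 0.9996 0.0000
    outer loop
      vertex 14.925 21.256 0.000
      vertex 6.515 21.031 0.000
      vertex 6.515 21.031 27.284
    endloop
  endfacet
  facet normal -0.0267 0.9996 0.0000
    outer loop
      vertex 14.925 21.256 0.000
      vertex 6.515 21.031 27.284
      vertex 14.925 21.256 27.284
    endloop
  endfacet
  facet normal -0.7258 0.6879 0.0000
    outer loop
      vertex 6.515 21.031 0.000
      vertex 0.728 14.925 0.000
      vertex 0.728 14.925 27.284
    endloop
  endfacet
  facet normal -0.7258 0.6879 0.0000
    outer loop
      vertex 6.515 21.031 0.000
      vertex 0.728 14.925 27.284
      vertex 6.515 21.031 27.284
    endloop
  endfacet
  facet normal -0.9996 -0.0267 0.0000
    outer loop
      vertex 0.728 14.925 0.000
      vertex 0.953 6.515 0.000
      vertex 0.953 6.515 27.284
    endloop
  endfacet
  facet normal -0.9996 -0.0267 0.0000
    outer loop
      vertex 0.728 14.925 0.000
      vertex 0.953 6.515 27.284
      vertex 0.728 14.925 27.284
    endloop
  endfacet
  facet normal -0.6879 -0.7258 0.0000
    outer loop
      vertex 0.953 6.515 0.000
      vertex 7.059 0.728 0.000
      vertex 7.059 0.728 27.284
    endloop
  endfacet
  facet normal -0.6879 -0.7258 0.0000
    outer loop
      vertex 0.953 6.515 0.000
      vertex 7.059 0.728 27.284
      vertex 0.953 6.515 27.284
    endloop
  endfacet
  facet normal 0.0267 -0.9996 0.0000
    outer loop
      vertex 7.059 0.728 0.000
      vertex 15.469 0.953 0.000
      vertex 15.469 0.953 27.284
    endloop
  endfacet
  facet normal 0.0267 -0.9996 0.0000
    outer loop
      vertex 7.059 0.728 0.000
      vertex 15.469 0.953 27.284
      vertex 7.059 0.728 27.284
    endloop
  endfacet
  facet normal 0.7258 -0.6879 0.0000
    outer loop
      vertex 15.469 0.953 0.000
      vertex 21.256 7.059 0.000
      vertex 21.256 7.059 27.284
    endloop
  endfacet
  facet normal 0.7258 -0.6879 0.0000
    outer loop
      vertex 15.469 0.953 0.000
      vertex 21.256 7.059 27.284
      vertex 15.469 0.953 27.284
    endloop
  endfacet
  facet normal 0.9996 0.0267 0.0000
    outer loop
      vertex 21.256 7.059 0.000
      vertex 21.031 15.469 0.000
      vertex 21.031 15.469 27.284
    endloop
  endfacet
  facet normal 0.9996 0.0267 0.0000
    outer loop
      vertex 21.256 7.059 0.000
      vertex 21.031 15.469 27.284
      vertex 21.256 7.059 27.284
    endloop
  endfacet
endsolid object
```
; perimeter-only toolpath
G21 ; units = mm
G90 ; absolute positioning
G28 ; home
; layer 1
G0 Z9.095
G0 X21.031 Y15.469
G1 X14.925 Y21.256
G1 X6.515 Y21.031
G1 X0.728 Y14.925
G1 X0.953 Y6.515
G1 X7.059 Y0.728
G1 X15.469 Y0.953
G1 X21.256 Y7.059
G1 X21.031 Y15.469
; layer 2
G0 Z18.189
G0 X21.031 Y15.469
G1 X14.925 Y21.256
G1 X6.515 Y21.031
G1 X0.728 Y14.925
G1 X0.953 Y6.515
G1 X7.059 Y0.728
G1 X15.469 Y0.953
G1 X21.256 Y7.059
G1 X21.031 Y15.469
; layer 3
G0 Z27.284
G0 X21.031 Y15.469
G1 X14.925 Y21.256
G1 X6.515 Y21.031
G1 X0.728 Y14.925
G1 X0.953 Y6.515
G1 X7.059 Y0.728
G1 X15.469 Y0.953
G1 X21.256 Y7.059
G1 X21.031 Y15.469
M2 ; end

The solid is a regular 8-sided prism (a cylinder approximated with 8 flat sides), circumscribed radius ≈ 11 mm, height ≈ 27.3 mm. Slicing at Δz = 9.095 mm — 3 equal slices spanning the solid's height, so layer i sits at z = i·h/3 — gives 3 non-empty perimeters. Each is a 8-segment closed polygon; G0 lifts to the layer z and rapids to the start vertex, then G1 traces the edges.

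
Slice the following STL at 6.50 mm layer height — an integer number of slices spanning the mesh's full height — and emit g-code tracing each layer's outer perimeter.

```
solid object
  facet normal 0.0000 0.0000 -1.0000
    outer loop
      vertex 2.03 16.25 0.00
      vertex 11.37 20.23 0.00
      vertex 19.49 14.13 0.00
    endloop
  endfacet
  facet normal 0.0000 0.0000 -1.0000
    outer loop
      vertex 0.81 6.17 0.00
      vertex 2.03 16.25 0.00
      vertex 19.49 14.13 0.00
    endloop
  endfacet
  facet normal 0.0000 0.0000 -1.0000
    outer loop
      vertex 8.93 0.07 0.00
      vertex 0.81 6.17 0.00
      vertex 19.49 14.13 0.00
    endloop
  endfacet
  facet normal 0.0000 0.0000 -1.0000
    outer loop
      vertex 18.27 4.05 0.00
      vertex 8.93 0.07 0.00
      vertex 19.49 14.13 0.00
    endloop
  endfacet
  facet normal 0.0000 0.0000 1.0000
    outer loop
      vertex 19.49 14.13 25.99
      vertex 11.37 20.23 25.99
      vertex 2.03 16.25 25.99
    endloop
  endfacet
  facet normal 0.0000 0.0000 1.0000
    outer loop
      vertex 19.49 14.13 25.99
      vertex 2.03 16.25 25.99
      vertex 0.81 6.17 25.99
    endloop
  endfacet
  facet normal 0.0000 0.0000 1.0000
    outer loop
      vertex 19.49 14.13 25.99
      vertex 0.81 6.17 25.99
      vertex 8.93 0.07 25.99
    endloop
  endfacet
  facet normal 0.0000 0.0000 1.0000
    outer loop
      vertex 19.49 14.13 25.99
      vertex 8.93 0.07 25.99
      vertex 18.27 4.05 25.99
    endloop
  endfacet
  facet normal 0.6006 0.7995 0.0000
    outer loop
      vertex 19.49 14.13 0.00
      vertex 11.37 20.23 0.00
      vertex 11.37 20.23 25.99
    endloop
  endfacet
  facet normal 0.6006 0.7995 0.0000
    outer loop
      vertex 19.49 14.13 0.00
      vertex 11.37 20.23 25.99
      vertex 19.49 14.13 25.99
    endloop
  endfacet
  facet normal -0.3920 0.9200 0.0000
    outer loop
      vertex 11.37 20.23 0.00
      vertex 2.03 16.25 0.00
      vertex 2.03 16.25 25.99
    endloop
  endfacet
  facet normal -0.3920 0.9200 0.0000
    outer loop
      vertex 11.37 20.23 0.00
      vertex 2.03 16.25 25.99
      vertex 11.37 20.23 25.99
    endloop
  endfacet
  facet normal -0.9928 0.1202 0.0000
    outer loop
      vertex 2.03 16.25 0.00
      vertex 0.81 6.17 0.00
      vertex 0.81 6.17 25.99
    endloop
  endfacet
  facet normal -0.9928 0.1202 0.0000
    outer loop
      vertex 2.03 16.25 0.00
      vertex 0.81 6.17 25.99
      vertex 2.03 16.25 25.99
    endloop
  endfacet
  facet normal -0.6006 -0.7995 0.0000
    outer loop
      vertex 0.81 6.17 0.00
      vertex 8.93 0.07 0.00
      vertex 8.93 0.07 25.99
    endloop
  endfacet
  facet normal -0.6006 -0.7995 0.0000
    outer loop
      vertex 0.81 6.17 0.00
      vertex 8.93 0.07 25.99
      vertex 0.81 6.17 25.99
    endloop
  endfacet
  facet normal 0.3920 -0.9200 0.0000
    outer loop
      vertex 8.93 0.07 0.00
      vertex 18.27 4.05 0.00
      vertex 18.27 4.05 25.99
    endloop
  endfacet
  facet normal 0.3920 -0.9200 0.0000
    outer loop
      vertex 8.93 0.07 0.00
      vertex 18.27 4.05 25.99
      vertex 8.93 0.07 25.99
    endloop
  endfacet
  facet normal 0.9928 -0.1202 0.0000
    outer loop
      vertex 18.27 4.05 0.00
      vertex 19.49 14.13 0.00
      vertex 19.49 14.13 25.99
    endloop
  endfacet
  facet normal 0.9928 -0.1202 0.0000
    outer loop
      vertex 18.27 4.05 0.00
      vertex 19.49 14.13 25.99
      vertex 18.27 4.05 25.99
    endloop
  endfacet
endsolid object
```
; perimeter-only toolpath
G21 ; units = mm
G90 ; absolute positioning
G28 ; home
; layer 1
G0 Z6.50
G0 X19.49 Y14.13
G1 X11.37 Y20.23
G1 X2.03 Y16.25
G1 X0.81 Y6.17
G1 X8.93 Y0.07
G1 X18.27 Y4.05
G1 X19.49 Y14.13
; layer 2
G0 Z12.99
G0 X19.49 Y14.13
G1 X11.37 Y20.23
G1 X2.03 Y16.25
G1 X0.81 Y6.17
G1 X8.93 Y0.07
G1 X18.27 Y4.05
G1 X19.49 Y14.13
; layer 3
G0 Z19.49
G0 X19.49 Y14.13
G1 X11.37 Y20.23
G1 X2.03 Y16.25
G1 X0.81 Y6.17
G1 X8.93 Y0.07
G1 X18.27 Y4.05
G1 X19.49 Y14.13
; layer 4
G0 Z25.99
G0 X19.49 Y14.13
G1 X11.37 Y20.23
G1 X2.03 Y16.25
G1 X0.81 Y6.17
G1 X8.93 Y0.07
G1 X18.27 Y4.05
G1 X19.49 Y14.13
M2 ; end

The solid is a regular 6-sided prism (a cylinder approximated with 6 flat sides), circumscribed radius ≈ 10.2 mm, height ≈ 26 mm. Slicing at Δz = 6.50 mm — 4 equal slices spanning the solid's height, so layer i sits at z = i·h/4 — gives 4 non-empty perimeters. Each is a 6-segment closed polygon; G0 lifts to the layer z and rapids to the start vertex, then G1 traces the edges.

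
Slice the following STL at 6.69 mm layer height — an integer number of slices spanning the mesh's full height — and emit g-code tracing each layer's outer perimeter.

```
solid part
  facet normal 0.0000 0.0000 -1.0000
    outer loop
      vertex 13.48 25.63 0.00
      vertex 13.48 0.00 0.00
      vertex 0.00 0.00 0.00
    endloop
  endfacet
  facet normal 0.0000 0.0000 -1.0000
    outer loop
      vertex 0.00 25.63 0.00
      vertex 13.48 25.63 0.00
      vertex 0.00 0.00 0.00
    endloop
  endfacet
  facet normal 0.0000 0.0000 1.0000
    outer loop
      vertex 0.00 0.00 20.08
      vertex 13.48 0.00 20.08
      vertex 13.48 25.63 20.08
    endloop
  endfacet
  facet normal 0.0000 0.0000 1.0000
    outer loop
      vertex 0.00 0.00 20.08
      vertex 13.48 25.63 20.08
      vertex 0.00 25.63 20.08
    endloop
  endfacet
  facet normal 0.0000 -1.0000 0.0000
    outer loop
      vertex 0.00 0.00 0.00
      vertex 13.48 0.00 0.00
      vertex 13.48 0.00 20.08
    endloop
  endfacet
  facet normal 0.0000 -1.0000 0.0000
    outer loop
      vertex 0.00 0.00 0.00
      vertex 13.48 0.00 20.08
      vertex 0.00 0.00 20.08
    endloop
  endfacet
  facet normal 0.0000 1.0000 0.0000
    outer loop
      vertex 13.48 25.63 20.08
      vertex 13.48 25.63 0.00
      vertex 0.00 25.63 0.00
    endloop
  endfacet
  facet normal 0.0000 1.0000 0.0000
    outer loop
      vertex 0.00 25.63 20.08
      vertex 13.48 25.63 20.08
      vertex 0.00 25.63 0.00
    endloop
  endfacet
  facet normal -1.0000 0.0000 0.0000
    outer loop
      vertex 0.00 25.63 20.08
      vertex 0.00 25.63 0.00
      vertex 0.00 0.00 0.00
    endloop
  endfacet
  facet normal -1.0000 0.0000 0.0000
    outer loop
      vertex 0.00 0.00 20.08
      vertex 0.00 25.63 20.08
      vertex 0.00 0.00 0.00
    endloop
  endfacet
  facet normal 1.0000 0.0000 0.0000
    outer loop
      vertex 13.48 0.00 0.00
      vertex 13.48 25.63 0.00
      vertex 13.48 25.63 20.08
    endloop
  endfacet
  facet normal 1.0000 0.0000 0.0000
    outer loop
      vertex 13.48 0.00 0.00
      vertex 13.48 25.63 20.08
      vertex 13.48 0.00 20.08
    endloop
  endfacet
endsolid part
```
; perimeter-only toolpath
G21 ; units = mm
G90 ; absolute positioning
G28 ; home
; layer 1
G0 Z6.69
G0 X0.00 Y0.00
G1 X13.48 Y0.00
G1 X13.48 Y25.63
G1 X0.00 Y25.63
G1 X0.00 Y0.00
; layer 2
G0 Z13.39
G0 X0.00 Y0.00
G1 X13.48 Y0.00
G1 X13.48 Y25.63
G1 X0.00 Y25.63
G1 X0.00 Y0.00
; layer 3
G0 Z20.08
G0 X0.00 Y0.00
G1 X13.48 Y0.00
G1 X13.48 Y25.63
G1 X0.00 Y25.63
G1 X0.00 Y0.00
M2 ; end

The solid is a rectangular box, roughly 13.5 × 25.6 mm footprint and 20.1 mm tall. Slicing at Δz = 6.69 mm — 3 equal slices spanning the solid's height, so layer i sits at z = i·h/3 — gives 3 non-empty perimeters. Each is a 4-segment closed polygon; G0 lifts to the layer z and rapids to the start vertex, then G1 traces the edges.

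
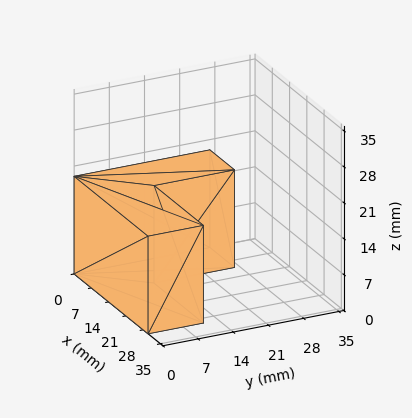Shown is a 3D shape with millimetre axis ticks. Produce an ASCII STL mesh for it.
Reading the render: the shape is an L-shaped prism: outer 30 × 27 mm, arm thicknesses ≈ 11 mm (horizontal) and 10 mm (vertical), extruded 19 mm in z (dimensions read to the nearest mm from the axis ticks). For the STL, each face is triangulated and given an outward normal.

solid part
  facet normal 0.0000 0.0000 -1.0000
    outer loop
      vertex 30.000 11.000 0.000
      vertex 30.000 0.000 0.000
      vertex 0.000 0.000 0.000
    endloop
  endfacet
  facet normal 0.0000 0.0000 -1.0000
    outer loop
      vertex 10.000 11.000 0.000
      vertex 30.000 11.000 0.000
      vertex 0.000 0.000 0.000
    endloop
  endfacet
  facet normal 0.0000 0.0000 -1.0000
    outer loop
      vertex 10.000 27.000 0.000
      vertex 10.000 11.000 0.000
      vertex 0.000 0.000 0.000
    endloop
  endfacet
  facet normal 0.0000 0.0000 -1.0000
    outer loop
      vertex 0.000 27.000 0.000
      vertex 10.000 27.000 0.000
      vertex 0.000 0.000 0.000
    endloop
  endfacet
  facet normal 0.0000 0.0000 1.0000
    outer loop
      vertex 0.000 0.000 19.000
      vertex 30.000 0.000 19.000
      vertex 30.000 11.000 19.000
    endloop
  endfacet
  facet normal 0.0000 0.0000 1.0000
    outer loop
      vertex 0.000 0.000 19.000
      vertex 30.000 11.000 19.000
      vertex 10.000 11.000 19.000
    endloop
  endfacet
  facet normal 0.0000 0.0000 1.0000
    outer loop
      vertex 0.000 0.000 19.000
      vertex 10.000 11.000 19.000
      vertex 10.000 27.000 19.000
    endloop
  endfacet
  facet normal 0.0000 0.0000 1.0000
    outer loop
      vertex 0.000 0.000 19.000
      vertex 10.000 27.000 19.000
      vertex 0.000 27.000 19.000
    endloop
  endfacet
  facet normal 0.0000 -1.0000 0.0000
    outer loop
      vertex 0.000 0.000 0.000
      vertex 30.000 0.000 0.000
      vertex 30.000 0.000 19.000
    endloop
  endfacet
  facet normal 0.0000 -1.0000 0.0000
    outer loop
      vertex 0.000 0.000 0.000
      vertex 30.000 0.000 19.000
      vertex 0.000 0.000 19.000
    endloop
  endfacet
  facet normal 1.0000 0.0000 0.0000
    outer loop
      vertex 30.000 0.000 0.000
      vertex 30.000 11.000 0.000
      vertex 30.000 11.000 19.000
    endloop
  endfacet
  facet normal 1.0000 0.0000 0.0000
    outer loop
      vertex 30.000 0.000 0.000
      vertex 30.000 11.000 19.000
      vertex 30.000 0.000 19.000
    endloop
  endfacet
  facet normal 0.0000 1.0000 0.0000
    outer loop
      vertex 30.000 11.000 0.000
      vertex 10.000 11.000 0.000
      vertex 10.000 11.000 19.000
    endloop
  endfacet
  facet normal 0.0000 1.0000 0.0000
    outer loop
      vertex 30.000 11.000 0.000
      vertex 10.000 11.000 19.000
      vertex 30.000 11.000 19.000
    endloop
  endfacet
  facet normal 1.0000 0.0000 0.0000
    outer loop
      vertex 10.000 11.000 0.000
      vertex 10.000 27.000 0.000
      vertex 10.000 27.000 19.000
    endloop
  endfacet
  facet normal 1.0000 0.0000 0.0000
    outer loop
      vertex 10.000 11.000 0.000
      vertex 10.000 27.000 19.000
      vertex 10.000 11.000 19.000
    endloop
  endfacet
  facet normal 0.0000 1.0000 0.0000
    outer loop
      vertex 10.000 27.000 0.000
      vertex 0.000 27.000 0.000
      vertex 0.000 27.000 19.000
    endloop
  endfacet
  facet normal 0.0000 1.0000 0.0000
    outer loop
      vertex 10.000 27.000 0.000
      vertex 0.000 27.000 19.000
      vertex 10.000 27.000 19.000
    endloop
  endfacet
  facet normal -1.0000 0.0000 0.0000
    outer loop
      vertex 0.000 27.000 0.000
      vertex 0.000 0.000 0.000
      vertex 0.000 0.000 19.000
    endloop
  endfacet
  facet normal -1.0000 0.0000 0.0000
    outer loop
      vertex 0.000 27.000 0.000
      vertex 0.000 0.000 19.000
      vertex 0.000 27.000 19.000
    endloop
  endfacet
endsolid part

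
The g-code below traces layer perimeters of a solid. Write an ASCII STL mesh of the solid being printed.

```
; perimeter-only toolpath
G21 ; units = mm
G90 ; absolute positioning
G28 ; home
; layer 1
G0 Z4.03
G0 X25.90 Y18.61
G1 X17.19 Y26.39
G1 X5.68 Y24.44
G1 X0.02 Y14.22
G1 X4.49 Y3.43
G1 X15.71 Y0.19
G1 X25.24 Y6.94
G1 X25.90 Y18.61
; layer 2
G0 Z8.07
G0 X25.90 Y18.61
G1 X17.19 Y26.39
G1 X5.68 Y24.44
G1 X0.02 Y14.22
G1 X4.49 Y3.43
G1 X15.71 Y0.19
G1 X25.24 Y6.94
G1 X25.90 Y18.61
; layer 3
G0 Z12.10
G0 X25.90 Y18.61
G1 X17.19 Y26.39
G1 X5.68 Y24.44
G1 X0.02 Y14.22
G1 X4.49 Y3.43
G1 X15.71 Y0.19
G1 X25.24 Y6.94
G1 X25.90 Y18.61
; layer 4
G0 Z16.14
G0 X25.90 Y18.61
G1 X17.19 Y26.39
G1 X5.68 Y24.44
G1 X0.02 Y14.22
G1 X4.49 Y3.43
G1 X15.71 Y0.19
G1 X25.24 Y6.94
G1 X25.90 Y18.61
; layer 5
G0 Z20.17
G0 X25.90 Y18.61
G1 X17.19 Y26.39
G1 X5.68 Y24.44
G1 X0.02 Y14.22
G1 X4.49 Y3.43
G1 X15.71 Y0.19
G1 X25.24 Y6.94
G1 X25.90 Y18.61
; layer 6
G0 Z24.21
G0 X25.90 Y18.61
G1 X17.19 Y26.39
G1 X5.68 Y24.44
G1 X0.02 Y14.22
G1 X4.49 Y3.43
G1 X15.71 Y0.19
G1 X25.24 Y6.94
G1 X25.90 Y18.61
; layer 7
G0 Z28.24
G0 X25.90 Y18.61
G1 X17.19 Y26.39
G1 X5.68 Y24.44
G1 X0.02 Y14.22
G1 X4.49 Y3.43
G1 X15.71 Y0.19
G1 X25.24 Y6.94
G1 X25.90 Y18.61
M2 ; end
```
solid part
  facet normal 0.0000 0.0000 -1.0000
    outer loop
      vertex 5.68 24.44 0.00
      vertex 17.19 26.39 0.00
      vertex 25.90 18.61 0.00
    endloop
  endfacet
  facet normal 0.0000 0.0000 -1.0000
    outer loop
      vertex 0.02 14.22 0.00
      vertex 5.68 24.44 0.00
      vertex 25.90 18.61 0.00
    endloop
  endfacet
  facet normal 0.0000 0.0000 -1.0000
    outer loop
      vertex 4.49 3.43 0.00
      vertex 0.02 14.22 0.00
      vertex 25.90 18.61 0.00
    endloop
  endfacet
  facet normal 0.0000 0.0000 -1.0000
    outer loop
      vertex 15.71 0.19 0.00
      vertex 4.49 3.43 0.00
      vertex 25.90 18.61 0.00
    endloop
  endfacet
  facet normal 0.0000 0.0000 -1.0000
    outer loop
      vertex 25.24 6.94 0.00
      vertex 15.71 0.19 0.00
      vertex 25.90 18.61 0.00
    endloop
  endfacet
  facet normal 0.0000 0.0000 1.0000
    outer loop
      vertex 25.90 18.61 28.24
      vertex 17.19 26.39 28.24
      vertex 5.68 24.44 28.24
    endloop
  endfacet
  facet normal 0.0000 0.0000 1.0000
    outer loop
      vertex 25.90 18.61 28.24
      vertex 5.68 24.44 28.24
      vertex 0.02 14.22 28.24
    endloop
  endfacet
  facet normal 0.0000 0.0000 1.0000
    outer loop
      vertex 25.90 18.61 28.24
      vertex 0.02 14.22 28.24
      vertex 4.49 3.43 28.24
    endloop
  endfacet
  facet normal 0.0000 0.0000 1.0000
    outer loop
      vertex 25.90 18.61 28.24
      vertex 4.49 3.43 28.24
      vertex 15.71 0.19 28.24
    endloop
  endfacet
  facet normal 0.0000 0.0000 1.0000
    outer loop
      vertex 25.90 18.61 28.24
      vertex 15.71 0.19 28.24
      vertex 25.24 6.94 28.24
    endloop
  endfacet
  facet normal 0.6662 0.7458 0.0000
    outer loop
      vertex 25.90 18.61 0.00
      vertex 17.19 26.39 0.00
      vertex 17.19 26.39 28.24
    endloop
  endfacet
  facet normal 0.6662 0.7458 0.0000
    outer loop
      vertex 25.90 18.61 0.00
      vertex 17.19 26.39 28.24
      vertex 25.90 18.61 28.24
    endloop
  endfacet
  facet normal -0.1670 0.9860 0.0000
    outer loop
      vertex 17.19 26.39 0.00
      vertex 5.68 24.44 0.00
      vertex 5.68 24.44 28.24
    endloop
  endfacet
  facet normal -0.1670 0.9860 0.0000
    outer loop
      vertex 17.19 26.39 0.00
      vertex 5.68 24.44 28.24
      vertex 17.19 26.39 28.24
    endloop
  endfacet
  facet normal -0.8748 0.4845 0.0000
    outer loop
      vertex 5.68 24.44 0.00
      vertex 0.02 14.22 0.00
      vertex 0.02 14.22 28.24
    endloop
  endfacet
  facet normal -0.8748 0.4845 0.0000
    outer loop
      vertex 5.68 24.44 0.00
      vertex 0.02 14.22 28.24
      vertex 5.68 24.44 28.24
    endloop
  endfacet
  facet normal -0.9239 -0.3827 0.0000
    outer loop
      vertex 0.02 14.22 0.00
      vertex 4.49 3.43 0.00
      vertex 4.49 3.43 28.24
    endloop
  endfacet
  facet normal -0.9239 -0.3827 0.0000
    outer loop
      vertex 0.02 14.22 0.00
      vertex 4.49 3.43 28.24
      vertex 0.02 14.22 28.24
    endloop
  endfacet
  facet normal -0.2774 -0.9607 0.0000
    outer loop
      vertex 4.49 3.43 0.00
      vertex 15.71 0.19 0.00
      vertex 15.71 0.19 28.24
    endloop
  endfacet
  facet normal -0.2774 -0.9607 0.0000
    outer loop
      vertex 4.49 3.43 0.00
      vertex 15.71 0.19 28.24
      vertex 4.49 3.43 28.24
    endloop
  endfacet
  facet normal 0.5780 -0.8160 0.0000
    outer loop
      vertex 15.71 0.19 0.00
      vertex 25.24 6.94 0.00
      vertex 25.24 6.94 28.24
    endloop
  endfacet
  facet normal 0.5780 -0.8160 0.0000
    outer loop
      vertex 15.71 0.19 0.00
      vertex 25.24 6.94 28.24
      vertex 15.71 0.19 28.24
    endloop
  endfacet
  facet normal 0.9984 -0.0565 0.0000
    outer loop
      vertex 25.24 6.94 0.00
      vertex 25.90 18.61 0.00
      vertex 25.90 18.61 28.24
    endloop
  endfacet
  facet normal 0.9984 -0.0565 0.0000
    outer loop
      vertex 25.24 6.94 0.00
      vertex 25.90 18.61 28.24
      vertex 25.24 6.94 28.24
    endloop
  endfacet
endsolid part

The G0 Z moves step by Δz≈4.03 mm. Every layer's G1 loop is the same polygon, so the solid is a straight extrusion of it from z=0 to z≈28.2. Closing with flat bottom and top caps and triangulating gives 24 facets — a regular 7-sided prism (a cylinder approximated with 7 flat sides), circumscribed radius ≈ 13.5 mm, height ≈ 28.2 mm.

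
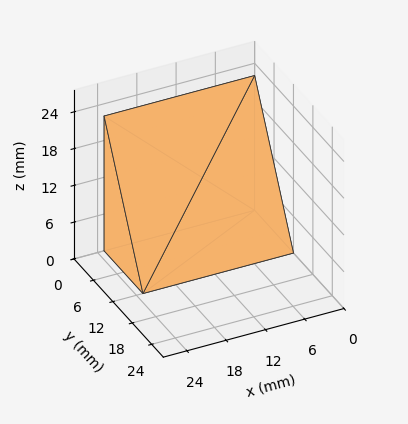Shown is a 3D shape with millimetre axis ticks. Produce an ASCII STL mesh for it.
Reading the render: the shape is a wedge (ramp): 23 × 12 mm base, rising to 22 mm along the y=0 edge and sloping linearly to z=0 at y=12 (dimensions read to the nearest mm from the axis ticks). For the STL, each face is triangulated and given an outward normal.

solid part
  facet normal 0.0000 0.0000 -1.0000
    outer loop
      vertex 23.0 12.0 0.0
      vertex 23.0 0.0 0.0
      vertex 0.0 0.0 0.0
    endloop
  endfacet
  facet normal 0.0000 0.0000 -1.0000
    outer loop
      vertex 0.0 12.0 0.0
      vertex 23.0 12.0 0.0
      vertex 0.0 0.0 0.0
    endloop
  endfacet
  facet normal 0.0000 -1.0000 0.0000
    outer loop
      vertex 0.0 0.0 0.0
      vertex 23.0 0.0 0.0
      vertex 23.0 0.0 22.0
    endloop
  endfacet
  facet normal 0.0000 -1.0000 0.0000
    outer loop
      vertex 0.0 0.0 0.0
      vertex 23.0 0.0 22.0
      vertex 0.0 0.0 22.0
    endloop
  endfacet
  facet normal 0.0000 0.8779 0.4789
    outer loop
      vertex 0.0 0.0 22.0
      vertex 23.0 0.0 22.0
      vertex 23.0 12.0 0.0
    endloop
  endfacet
  facet normal 0.0000 0.8779 0.4789
    outer loop
      vertex 0.0 0.0 22.0
      vertex 23.0 12.0 0.0
      vertex 0.0 12.0 0.0
    endloop
  endfacet
  facet normal -1.0000 0.0000 0.0000
    outer loop
      vertex 0.0 0.0 22.0
      vertex 0.0 12.0 0.0
      vertex 0.0 0.0 0.0
    endloop
  endfacet
  facet normal 1.0000 0.0000 0.0000
    outer loop
      vertex 23.0 0.0 0.0
      vertex 23.0 12.0 0.0
      vertex 23.0 0.0 22.0
    endloop
  endfacet
endsolid part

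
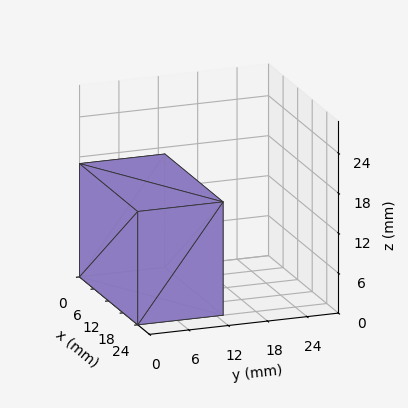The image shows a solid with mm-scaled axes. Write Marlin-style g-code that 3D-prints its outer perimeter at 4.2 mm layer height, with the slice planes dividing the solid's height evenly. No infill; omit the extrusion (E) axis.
Reading the render: the shape is a rectangular box, roughly 24 × 13 mm footprint and 17 mm tall (dimensions read to the nearest mm from the axis ticks). For the g-code, the solid's height is divided into equal slices at the stated Δz and each level perimeter traced with G1 moves after a G0 lift.

; perimeter-only toolpath
G21 ; units = mm
G90 ; absolute positioning
G28 ; home
; layer 1
G0 Z4.2
G0 X0.0 Y0.0
G1 X24.0 Y0.0
G1 X24.0 Y13.0
G1 X0.0 Y13.0
G1 X0.0 Y0.0
; layer 2
G0 Z8.5
G0 X0.0 Y0.0
G1 X24.0 Y0.0
G1 X24.0 Y13.0
G1 X0.0 Y13.0
G1 X0.0 Y0.0
; layer 3
G0 Z12.8
G0 X0.0 Y0.0
G1 X24.0 Y0.0
G1 X24.0 Y13.0
G1 X0.0 Y13.0
G1 X0.0 Y0.0
; layer 4
G0 Z17.0
G0 X0.0 Y0.0
G1 X24.0 Y0.0
G1 X24.0 Y13.0
G1 X0.0 Y13.0
G1 X0.0 Y0.0
M2 ; end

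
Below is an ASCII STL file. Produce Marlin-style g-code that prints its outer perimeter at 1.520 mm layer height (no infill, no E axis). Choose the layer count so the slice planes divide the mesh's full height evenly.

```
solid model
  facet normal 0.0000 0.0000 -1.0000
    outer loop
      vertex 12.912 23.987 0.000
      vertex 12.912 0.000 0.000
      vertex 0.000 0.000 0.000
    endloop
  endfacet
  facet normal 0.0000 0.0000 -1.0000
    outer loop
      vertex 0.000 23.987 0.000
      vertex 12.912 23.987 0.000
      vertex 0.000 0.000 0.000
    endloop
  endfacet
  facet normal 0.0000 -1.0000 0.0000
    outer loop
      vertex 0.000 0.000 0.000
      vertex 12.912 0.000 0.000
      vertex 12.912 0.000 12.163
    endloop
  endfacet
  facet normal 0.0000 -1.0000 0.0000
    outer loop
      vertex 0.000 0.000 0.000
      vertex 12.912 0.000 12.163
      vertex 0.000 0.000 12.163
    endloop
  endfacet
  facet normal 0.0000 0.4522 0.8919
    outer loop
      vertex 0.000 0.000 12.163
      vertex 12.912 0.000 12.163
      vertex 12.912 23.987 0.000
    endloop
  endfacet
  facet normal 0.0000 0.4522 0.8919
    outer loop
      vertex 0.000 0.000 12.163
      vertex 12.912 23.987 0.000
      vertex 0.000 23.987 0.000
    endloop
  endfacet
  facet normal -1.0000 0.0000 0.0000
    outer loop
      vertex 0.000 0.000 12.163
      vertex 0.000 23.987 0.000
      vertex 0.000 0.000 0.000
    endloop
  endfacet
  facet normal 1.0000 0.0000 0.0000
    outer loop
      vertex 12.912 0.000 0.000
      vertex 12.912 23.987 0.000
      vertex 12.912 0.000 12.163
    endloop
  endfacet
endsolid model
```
; perimeter-only toolpath
G21 ; units = mm
G90 ; absolute positioning
G28 ; home
; layer 1
G0 Z1.520
G0 X0.000 Y0.000
G1 X12.912 Y0.000
G1 X12.912 Y20.989
G1 X0.000 Y20.989
G1 X0.000 Y0.000
; layer 2
G0 Z3.041
G0 X0.000 Y0.000
G1 X12.912 Y0.000
G1 X12.912 Y17.990
G1 X0.000 Y17.990
G1 X0.000 Y0.000
; layer 3
G0 Z4.561
G0 X0.000 Y0.000
G1 X12.912 Y0.000
G1 X12.912 Y14.992
G1 X0.000 Y14.992
G1 X0.000 Y0.000
; layer 4
G0 Z6.082
G0 X0.000 Y0.000
G1 X12.912 Y0.000
G1 X12.912 Y11.993
G1 X0.000 Y11.993
G1 X0.000 Y0.000
; layer 5
G0 Z7.602
G0 X0.000 Y0.000
G1 X12.912 Y0.000
G1 X12.912 Y8.995
G1 X0.000 Y8.995
G1 X0.000 Y0.000
; layer 6
G0 Z9.122
G0 X0.000 Y0.000
G1 X12.912 Y0.000
G1 X12.912 Y5.997
G1 X0.000 Y5.997
G1 X0.000 Y0.000
; layer 7
G0 Z10.643
G0 X0.000 Y0.000
G1 X12.912 Y0.000
G1 X12.912 Y2.998
G1 X0.000 Y2.998
G1 X0.000 Y0.000
M2 ; end

The solid is a wedge (ramp): 12.9 × 24 mm base, rising to 12.2 mm along the y=0 edge and sloping linearly to z=0 at y=24. Slicing at Δz = 1.520 mm — 8 equal slices spanning the solid's height, so layer i sits at z = i·h/8 — gives 7 non-empty perimeters. Each is a 4-segment closed polygon; G0 lifts to the layer z and rapids to the start vertex, then G1 traces the edges. The cross-section shrinks linearly with z (the slice at the apex is degenerate and omitted).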